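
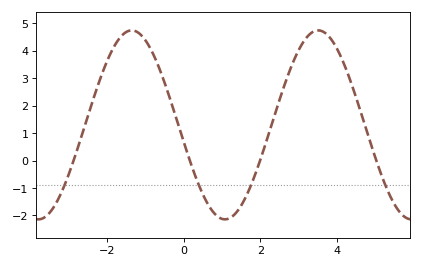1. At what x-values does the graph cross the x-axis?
-2.88, 0.161, 2, 5.03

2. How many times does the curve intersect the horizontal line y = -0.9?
4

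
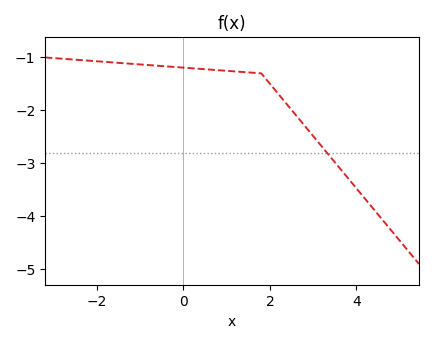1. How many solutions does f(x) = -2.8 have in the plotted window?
1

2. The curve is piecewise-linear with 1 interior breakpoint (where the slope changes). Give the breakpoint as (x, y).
(1.8, -1.3)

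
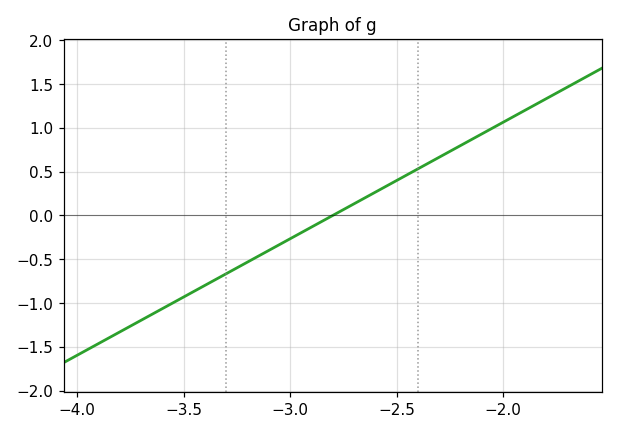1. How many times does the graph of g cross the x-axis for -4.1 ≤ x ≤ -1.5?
1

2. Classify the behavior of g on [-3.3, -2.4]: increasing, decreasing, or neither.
increasing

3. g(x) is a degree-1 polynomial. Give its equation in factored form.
y = 1.33(x + 2.8)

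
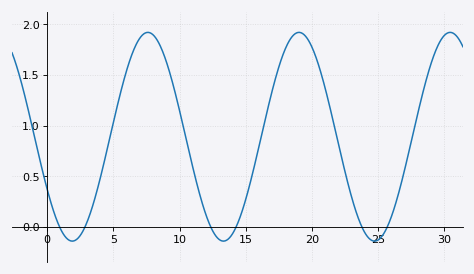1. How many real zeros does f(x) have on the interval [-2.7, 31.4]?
6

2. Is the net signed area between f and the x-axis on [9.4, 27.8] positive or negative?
positive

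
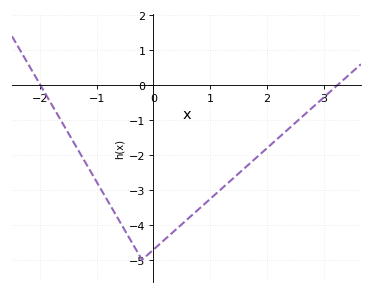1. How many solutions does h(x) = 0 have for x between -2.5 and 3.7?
2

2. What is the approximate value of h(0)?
-4.71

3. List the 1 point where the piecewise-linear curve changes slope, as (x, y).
(-0.2, -5)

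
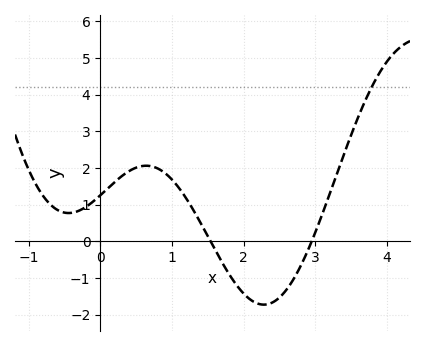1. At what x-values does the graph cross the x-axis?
1.5, 2.9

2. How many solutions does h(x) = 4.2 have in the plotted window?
1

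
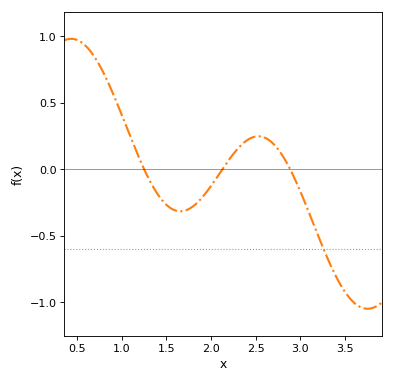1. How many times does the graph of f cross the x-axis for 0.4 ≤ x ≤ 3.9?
3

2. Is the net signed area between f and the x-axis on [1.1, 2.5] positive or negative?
negative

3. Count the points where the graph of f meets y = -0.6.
1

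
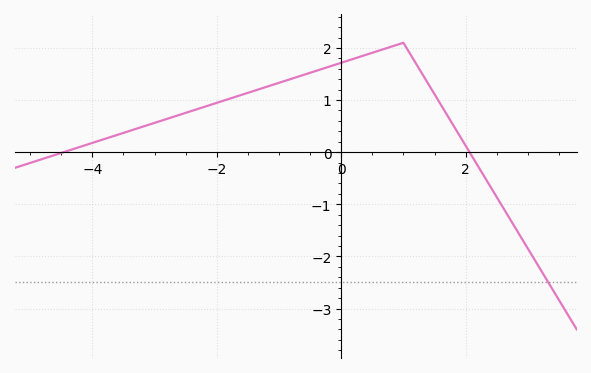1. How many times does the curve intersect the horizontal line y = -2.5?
1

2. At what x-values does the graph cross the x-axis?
-4.46, 2.06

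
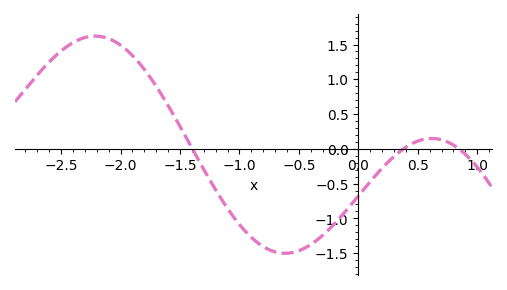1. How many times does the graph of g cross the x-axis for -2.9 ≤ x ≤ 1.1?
3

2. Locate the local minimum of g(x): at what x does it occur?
-0.6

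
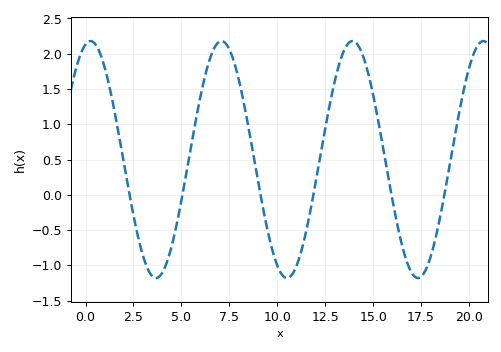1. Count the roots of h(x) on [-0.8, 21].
6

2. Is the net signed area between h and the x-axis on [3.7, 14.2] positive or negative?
positive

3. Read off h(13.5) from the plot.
2.05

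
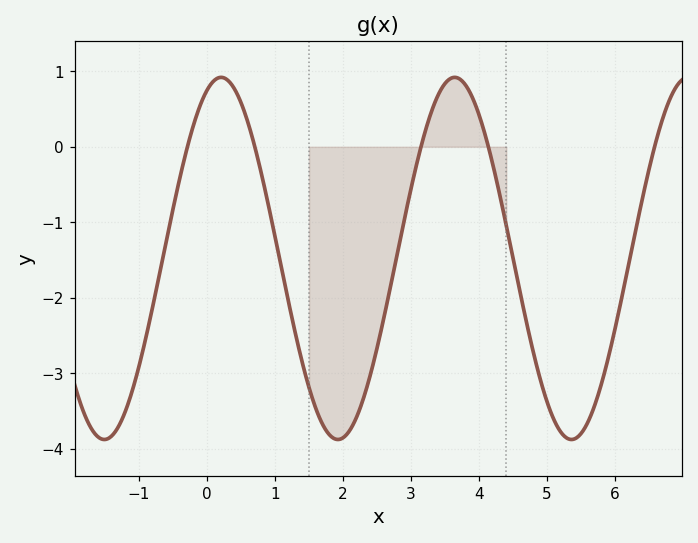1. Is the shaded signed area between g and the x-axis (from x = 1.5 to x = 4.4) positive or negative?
negative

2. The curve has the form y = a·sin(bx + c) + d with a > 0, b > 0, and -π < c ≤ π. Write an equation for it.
y = 2.4sin(1.83x + 1.19) - 1.48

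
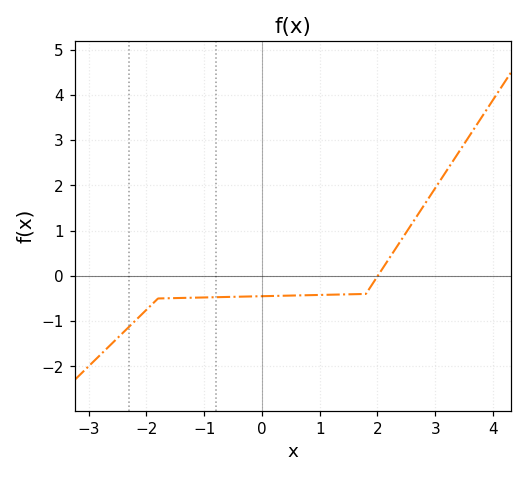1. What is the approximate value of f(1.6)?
-0.406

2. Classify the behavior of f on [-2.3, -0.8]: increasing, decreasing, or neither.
increasing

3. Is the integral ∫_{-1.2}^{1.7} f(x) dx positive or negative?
negative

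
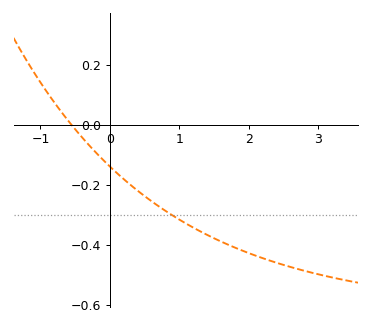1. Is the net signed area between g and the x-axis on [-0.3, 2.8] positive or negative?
negative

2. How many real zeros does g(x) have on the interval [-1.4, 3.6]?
1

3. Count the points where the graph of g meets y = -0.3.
1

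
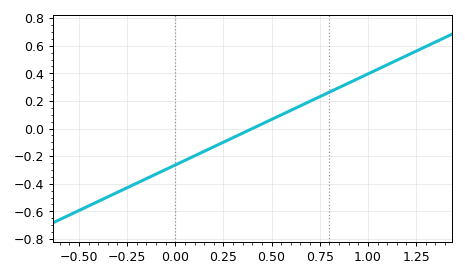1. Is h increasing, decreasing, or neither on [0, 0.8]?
increasing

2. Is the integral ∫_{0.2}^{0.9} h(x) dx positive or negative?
positive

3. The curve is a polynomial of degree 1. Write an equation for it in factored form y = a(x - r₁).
y = 0.66(x - 0.4)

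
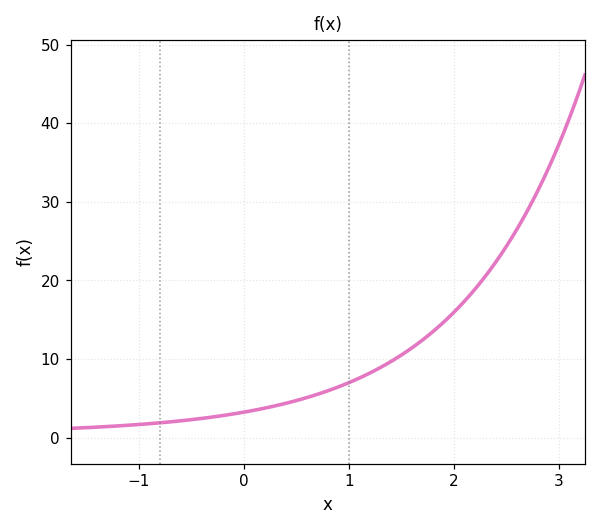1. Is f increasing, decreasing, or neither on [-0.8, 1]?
increasing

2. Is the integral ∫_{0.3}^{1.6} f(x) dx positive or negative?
positive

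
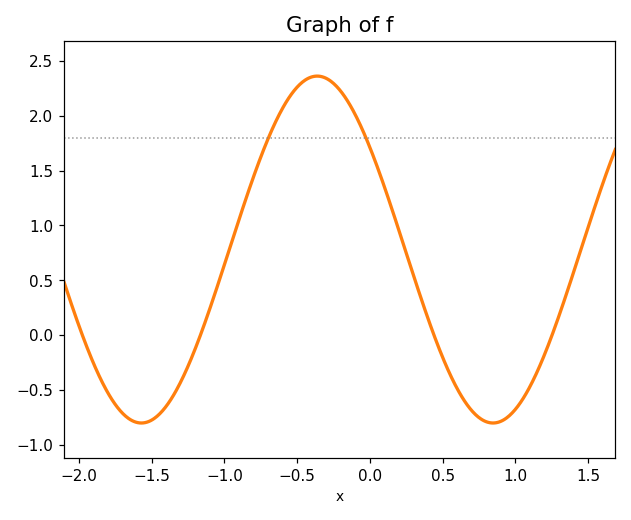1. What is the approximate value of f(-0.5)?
2.26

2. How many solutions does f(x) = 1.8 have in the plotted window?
2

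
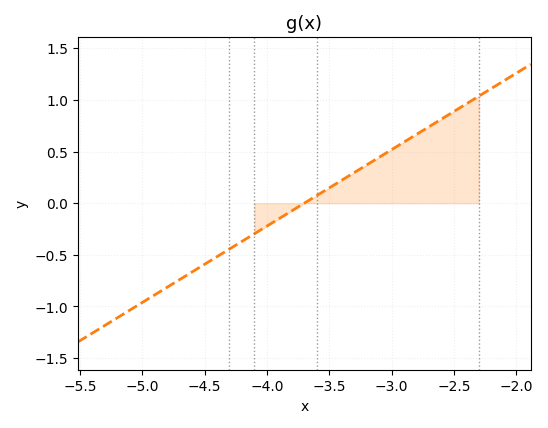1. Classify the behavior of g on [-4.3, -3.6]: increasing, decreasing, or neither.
increasing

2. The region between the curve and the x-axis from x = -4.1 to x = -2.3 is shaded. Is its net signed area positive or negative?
positive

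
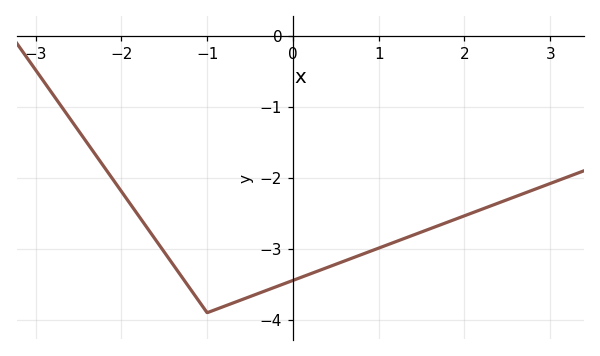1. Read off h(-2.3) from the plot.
-1.7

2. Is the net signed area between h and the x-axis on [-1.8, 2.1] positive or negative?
negative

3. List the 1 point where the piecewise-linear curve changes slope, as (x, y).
(-1, -3.9)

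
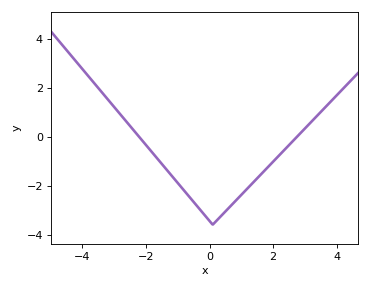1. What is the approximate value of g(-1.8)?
-0.6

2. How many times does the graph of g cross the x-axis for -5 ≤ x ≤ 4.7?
2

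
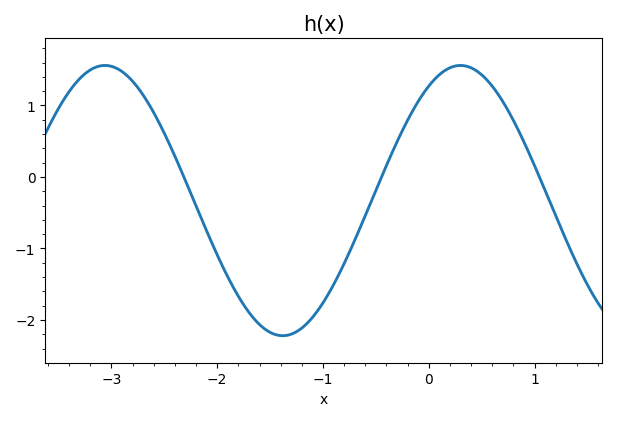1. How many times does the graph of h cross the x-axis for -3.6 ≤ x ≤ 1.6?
3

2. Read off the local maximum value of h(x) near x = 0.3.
1.56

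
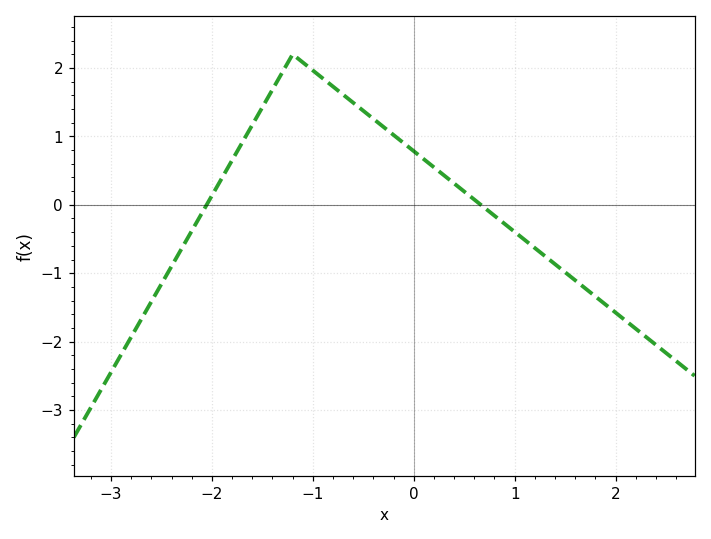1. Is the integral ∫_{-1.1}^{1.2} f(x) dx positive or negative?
positive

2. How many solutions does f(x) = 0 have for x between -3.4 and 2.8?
2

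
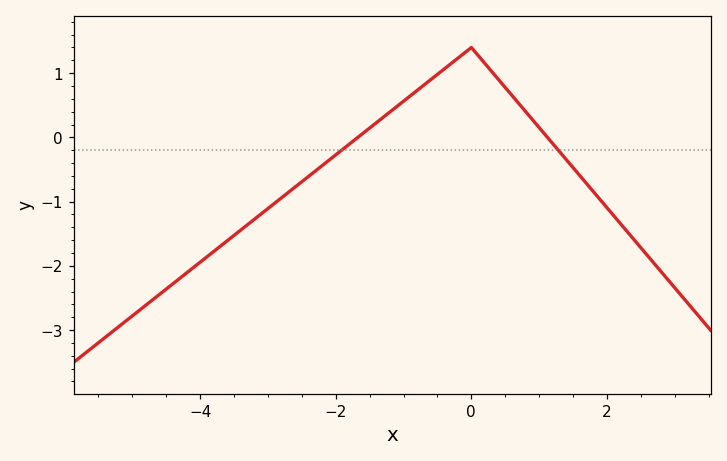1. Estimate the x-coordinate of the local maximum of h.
0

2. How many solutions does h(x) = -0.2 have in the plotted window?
2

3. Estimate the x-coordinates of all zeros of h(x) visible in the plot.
-1.6, 1.2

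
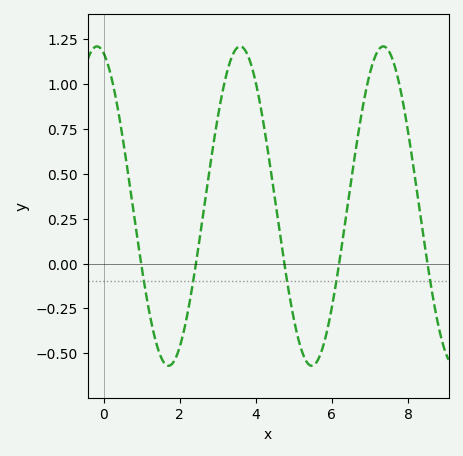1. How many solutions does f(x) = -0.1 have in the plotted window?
5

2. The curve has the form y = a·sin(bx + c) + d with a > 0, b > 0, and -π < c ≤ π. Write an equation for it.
y = 0.89sin(1.7x + 1.9) + 0.32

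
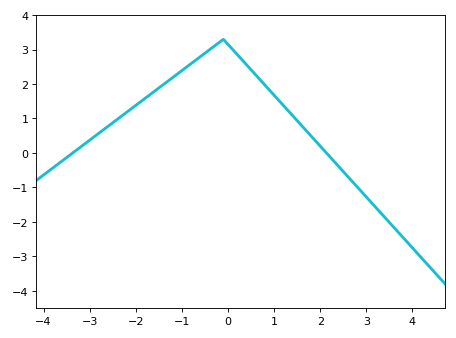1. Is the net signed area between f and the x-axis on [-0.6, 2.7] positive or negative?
positive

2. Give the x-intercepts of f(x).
-3.37, 2.13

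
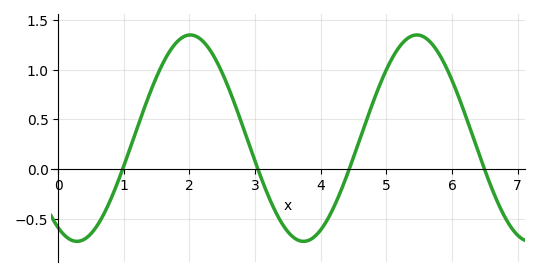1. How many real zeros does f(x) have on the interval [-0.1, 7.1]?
4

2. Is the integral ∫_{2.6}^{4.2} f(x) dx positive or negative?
negative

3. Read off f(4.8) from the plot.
0.678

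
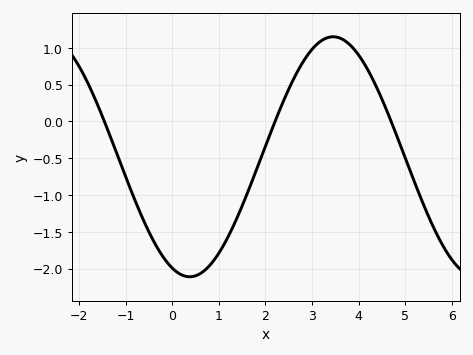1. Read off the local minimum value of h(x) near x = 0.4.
-2.1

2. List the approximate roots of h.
-1.4, 2.2, 4.8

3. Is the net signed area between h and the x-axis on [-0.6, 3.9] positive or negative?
negative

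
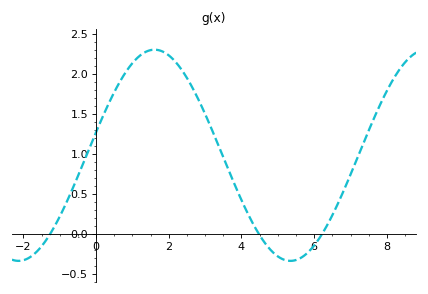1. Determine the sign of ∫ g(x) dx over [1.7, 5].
positive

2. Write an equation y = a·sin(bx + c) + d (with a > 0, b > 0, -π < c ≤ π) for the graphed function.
y = 1.32sin(0.84x + 0.22) + 0.98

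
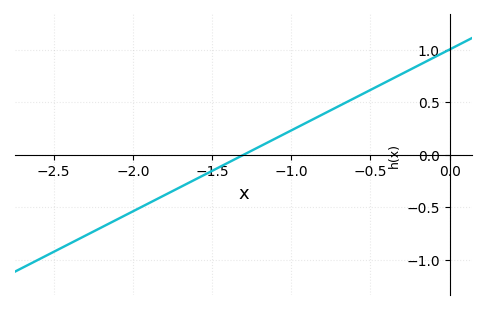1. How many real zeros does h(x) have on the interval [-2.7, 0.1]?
1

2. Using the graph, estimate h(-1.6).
-0.25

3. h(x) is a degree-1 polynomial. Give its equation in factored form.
y = 0.77(x + 1.3)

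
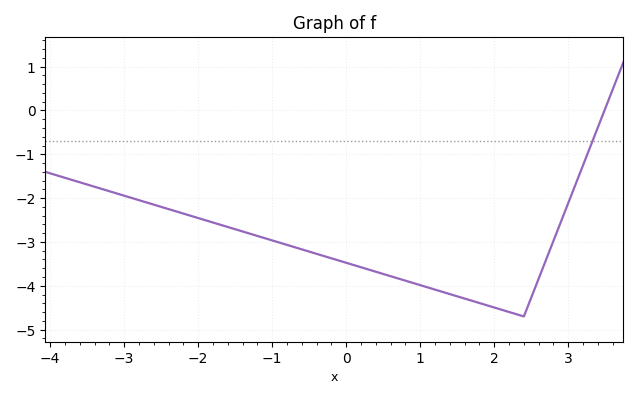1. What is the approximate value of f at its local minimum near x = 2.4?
-4.7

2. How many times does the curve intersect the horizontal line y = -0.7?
1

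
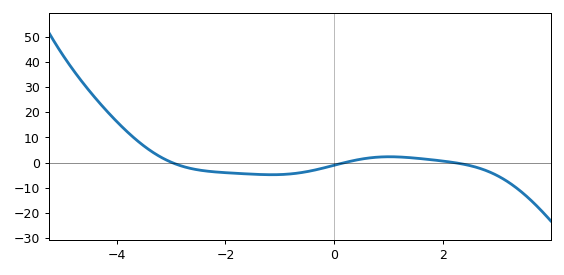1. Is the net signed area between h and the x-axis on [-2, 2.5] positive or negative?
negative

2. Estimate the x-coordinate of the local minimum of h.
-1.2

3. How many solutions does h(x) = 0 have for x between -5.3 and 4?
3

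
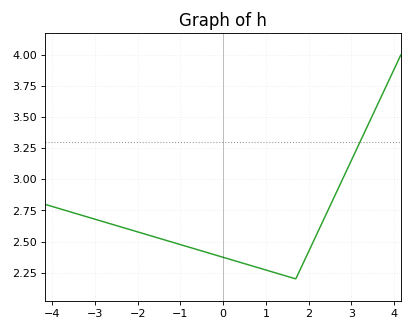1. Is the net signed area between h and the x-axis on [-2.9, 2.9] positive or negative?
positive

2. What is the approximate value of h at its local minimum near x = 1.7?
2.2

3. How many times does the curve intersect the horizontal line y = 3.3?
1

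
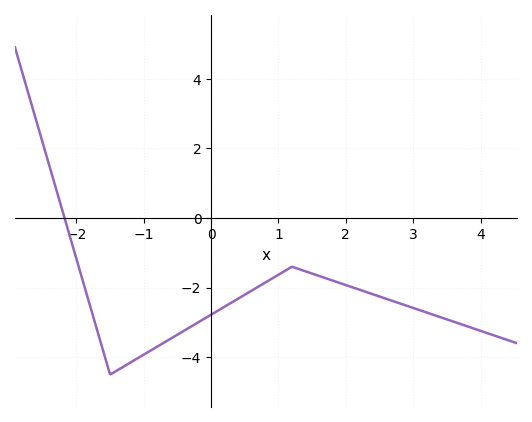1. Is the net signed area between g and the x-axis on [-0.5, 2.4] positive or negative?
negative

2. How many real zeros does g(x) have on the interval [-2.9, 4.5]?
1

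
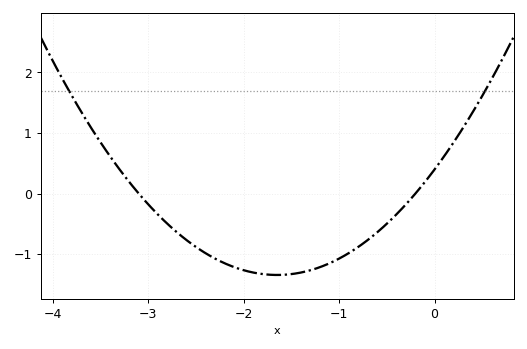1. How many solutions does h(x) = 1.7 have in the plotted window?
2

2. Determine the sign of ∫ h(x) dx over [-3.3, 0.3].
negative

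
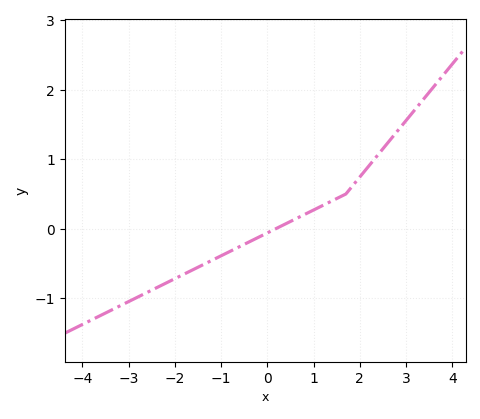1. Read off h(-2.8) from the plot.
-1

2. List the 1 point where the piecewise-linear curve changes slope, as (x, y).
(1.7, 0.5)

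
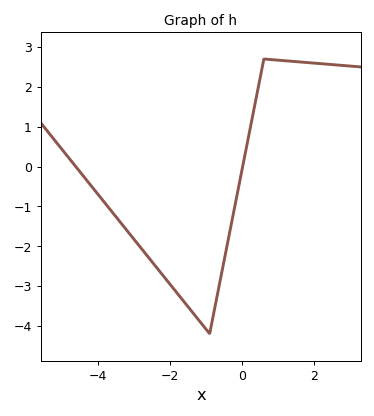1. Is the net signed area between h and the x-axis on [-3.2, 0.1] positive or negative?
negative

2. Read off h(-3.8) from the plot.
-0.9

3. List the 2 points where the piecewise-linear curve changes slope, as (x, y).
(-0.9, -4.2); (0.6, 2.7)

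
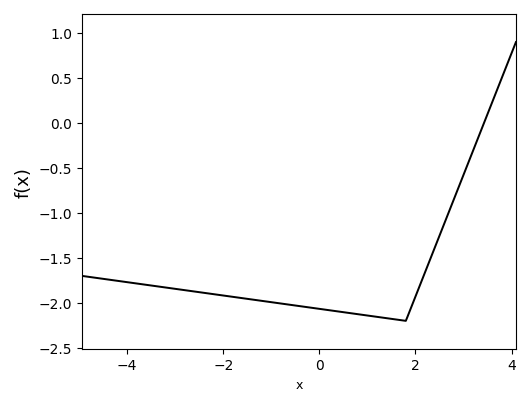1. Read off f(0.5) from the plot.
-2.1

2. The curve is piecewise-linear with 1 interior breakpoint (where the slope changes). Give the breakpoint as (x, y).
(1.8, -2.2)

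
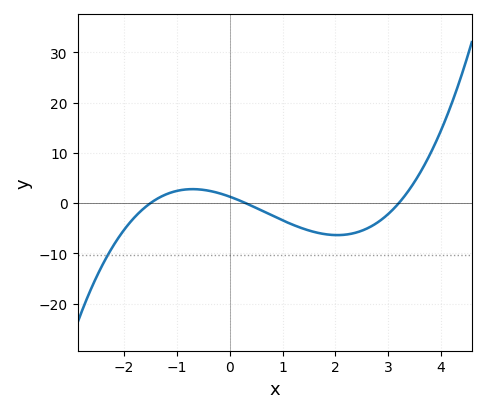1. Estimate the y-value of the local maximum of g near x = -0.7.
2.78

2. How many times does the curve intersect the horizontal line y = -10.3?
1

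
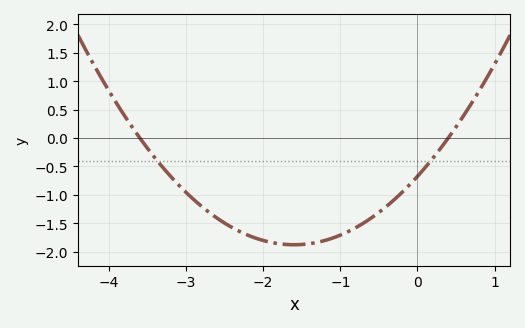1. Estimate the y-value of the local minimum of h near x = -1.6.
-1.88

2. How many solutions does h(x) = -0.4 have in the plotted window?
2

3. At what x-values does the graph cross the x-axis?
-3.6, 0.4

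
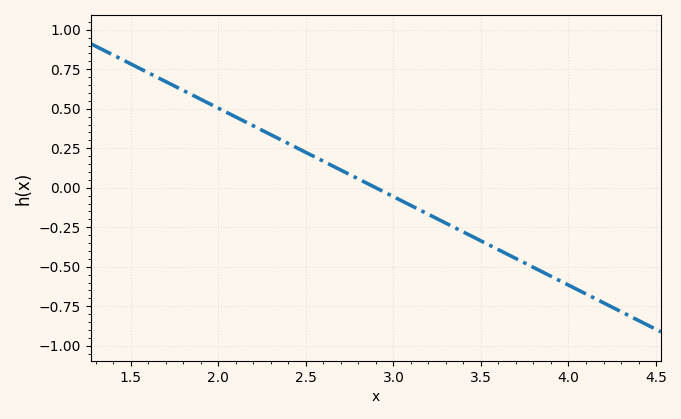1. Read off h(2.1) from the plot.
0.448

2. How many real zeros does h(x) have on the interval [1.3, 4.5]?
1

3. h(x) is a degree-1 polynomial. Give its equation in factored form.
y = -0.56(x - 2.9)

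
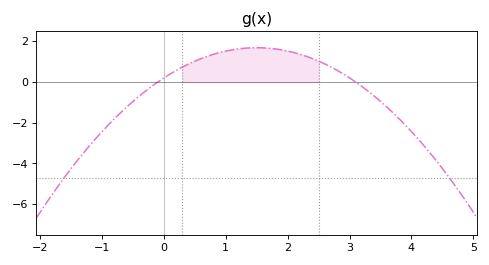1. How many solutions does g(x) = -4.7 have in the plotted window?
2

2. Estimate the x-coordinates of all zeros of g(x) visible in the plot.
-0.1, 3.1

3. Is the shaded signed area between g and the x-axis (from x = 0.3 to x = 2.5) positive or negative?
positive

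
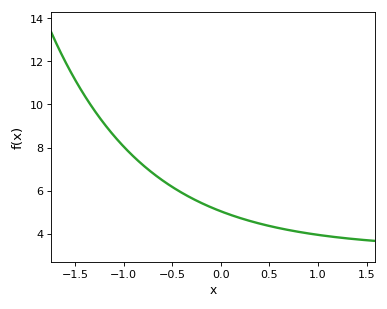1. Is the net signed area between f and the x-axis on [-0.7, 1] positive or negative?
positive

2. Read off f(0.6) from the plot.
4.2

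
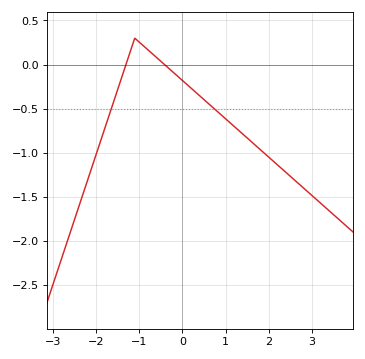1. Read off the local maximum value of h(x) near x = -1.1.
0.3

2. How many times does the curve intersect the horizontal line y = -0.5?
2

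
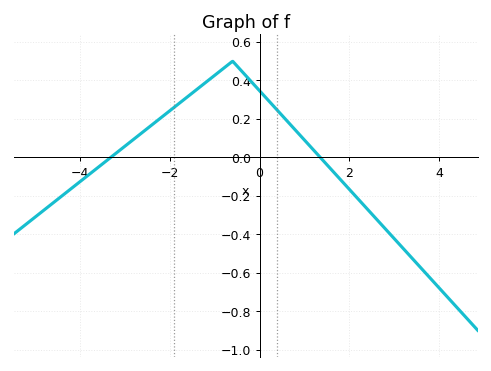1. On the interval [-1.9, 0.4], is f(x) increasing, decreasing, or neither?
neither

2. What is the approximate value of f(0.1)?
0.321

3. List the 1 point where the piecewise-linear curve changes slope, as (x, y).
(-0.6, 0.5)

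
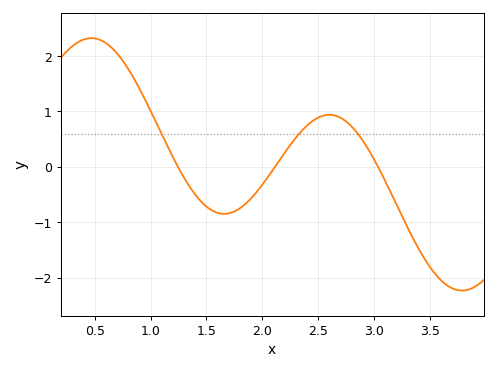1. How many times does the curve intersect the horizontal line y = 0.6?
3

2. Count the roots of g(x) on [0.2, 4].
3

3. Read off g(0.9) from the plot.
1.42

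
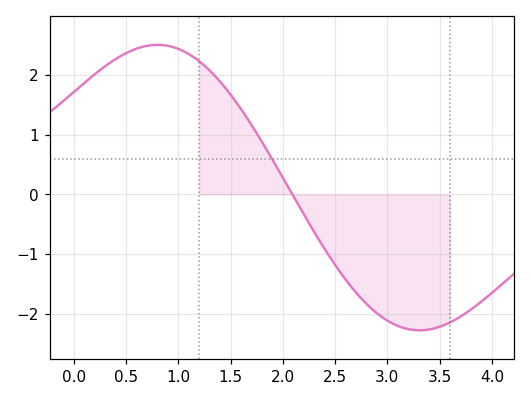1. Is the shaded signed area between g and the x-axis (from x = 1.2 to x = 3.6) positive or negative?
negative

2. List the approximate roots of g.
2.09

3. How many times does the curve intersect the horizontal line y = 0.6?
1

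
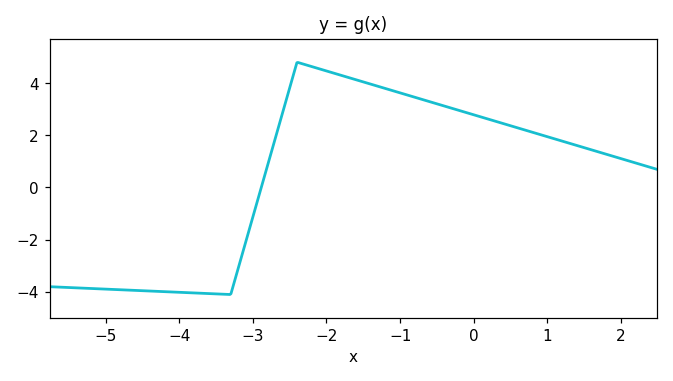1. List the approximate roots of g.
-2.89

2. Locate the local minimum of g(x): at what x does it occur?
-3.3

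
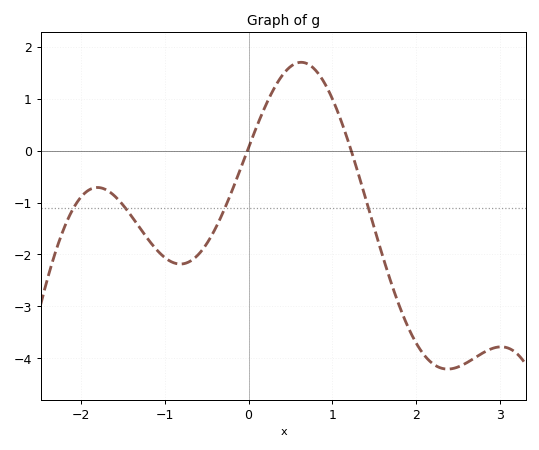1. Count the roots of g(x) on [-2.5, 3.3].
2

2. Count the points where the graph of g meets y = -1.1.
4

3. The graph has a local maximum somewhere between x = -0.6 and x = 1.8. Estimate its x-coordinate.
0.6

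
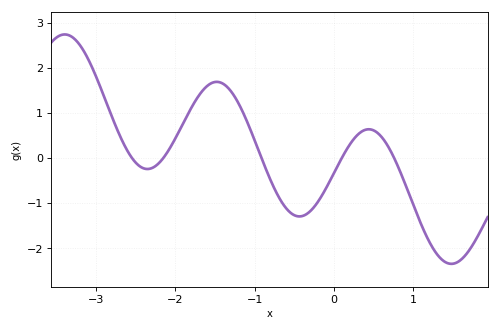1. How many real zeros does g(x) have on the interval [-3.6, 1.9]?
5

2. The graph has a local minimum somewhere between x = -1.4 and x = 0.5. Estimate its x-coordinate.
-0.438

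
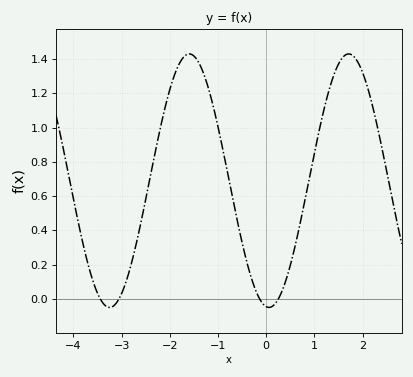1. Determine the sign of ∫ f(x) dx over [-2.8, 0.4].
positive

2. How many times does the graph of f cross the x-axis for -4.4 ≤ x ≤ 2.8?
4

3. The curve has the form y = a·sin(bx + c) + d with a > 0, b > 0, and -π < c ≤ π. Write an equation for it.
y = 0.74sin(1.9x - 1.7) + 0.69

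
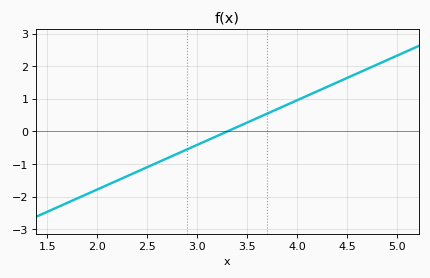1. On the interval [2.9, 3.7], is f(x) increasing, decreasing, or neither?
increasing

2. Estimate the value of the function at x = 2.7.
-0.8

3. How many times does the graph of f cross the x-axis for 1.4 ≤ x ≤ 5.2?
1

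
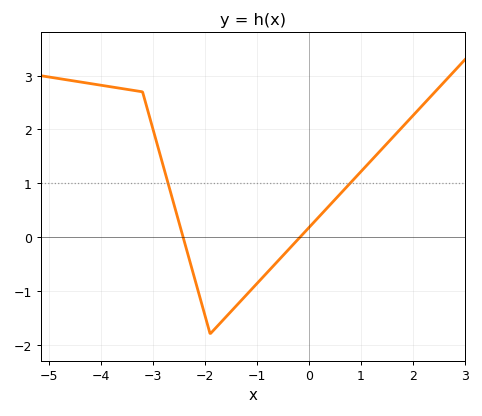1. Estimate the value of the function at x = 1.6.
1.8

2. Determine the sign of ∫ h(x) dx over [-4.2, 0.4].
positive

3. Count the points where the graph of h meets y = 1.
2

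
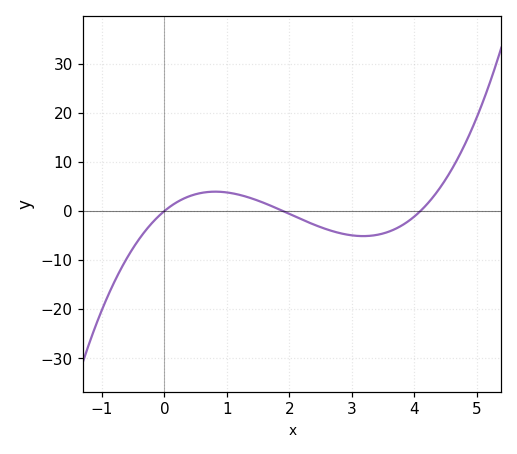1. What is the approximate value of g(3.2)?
-5.09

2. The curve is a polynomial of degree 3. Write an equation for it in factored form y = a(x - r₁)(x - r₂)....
y = 1.36(x - 0)(x - 1.9)(x - 4.1)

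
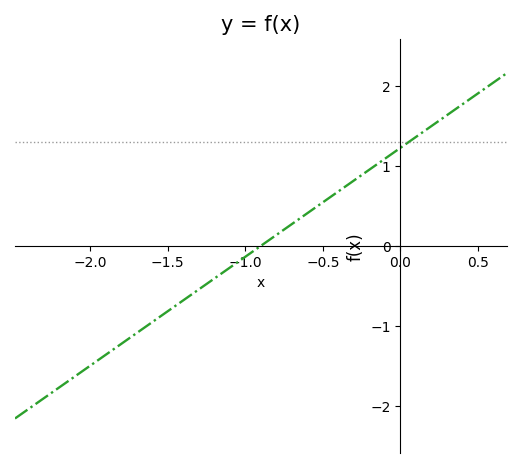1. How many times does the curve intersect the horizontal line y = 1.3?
1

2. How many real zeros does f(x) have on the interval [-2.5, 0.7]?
1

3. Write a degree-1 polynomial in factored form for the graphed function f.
y = 1.36(x + 0.9)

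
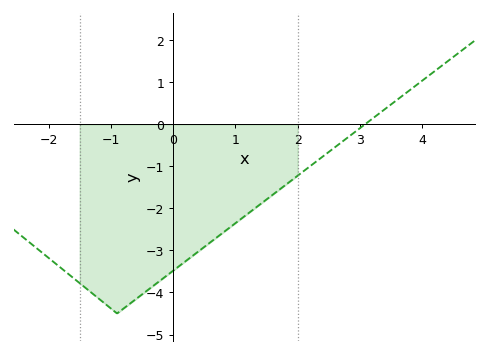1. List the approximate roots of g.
3.08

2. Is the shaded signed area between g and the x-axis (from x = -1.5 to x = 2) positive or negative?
negative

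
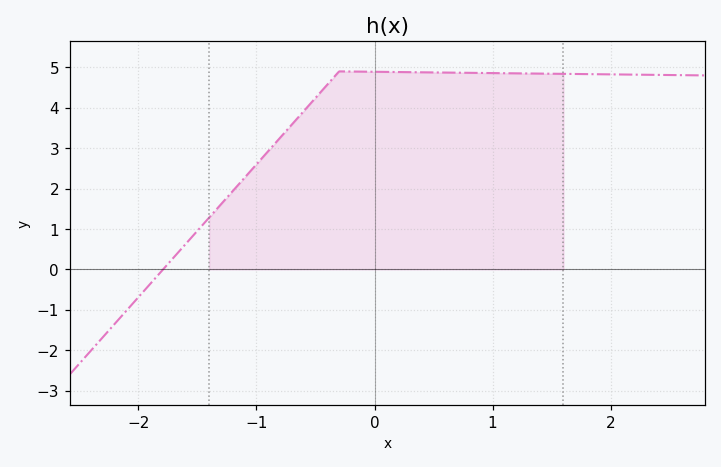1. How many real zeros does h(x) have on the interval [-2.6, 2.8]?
1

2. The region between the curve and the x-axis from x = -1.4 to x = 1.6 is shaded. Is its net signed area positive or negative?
positive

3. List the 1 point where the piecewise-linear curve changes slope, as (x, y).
(-0.3, 4.9)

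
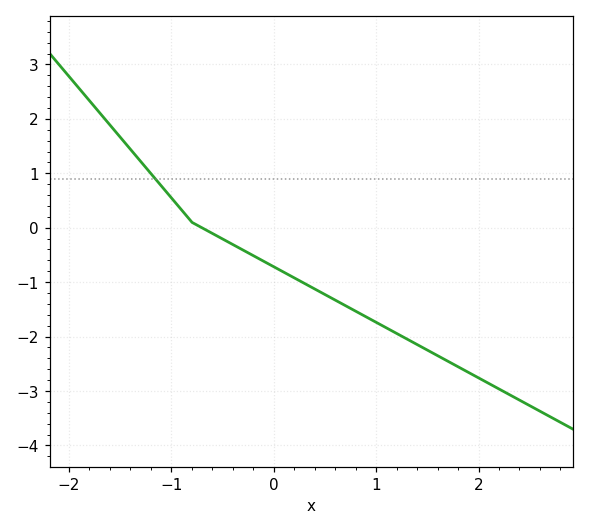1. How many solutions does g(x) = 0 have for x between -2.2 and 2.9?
1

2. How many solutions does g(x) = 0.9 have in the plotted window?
1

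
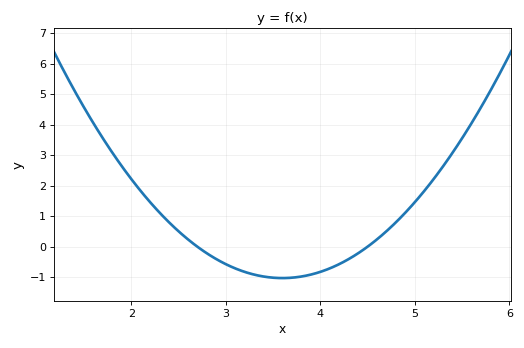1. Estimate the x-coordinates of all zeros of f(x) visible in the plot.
2.7, 4.5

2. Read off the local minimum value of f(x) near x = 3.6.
-1.03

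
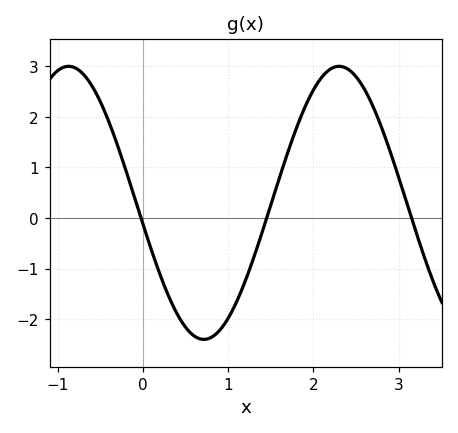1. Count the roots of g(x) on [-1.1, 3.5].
3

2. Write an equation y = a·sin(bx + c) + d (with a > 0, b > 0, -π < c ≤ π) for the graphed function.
y = 2.7sin(1.98x - 2.99) + 0.3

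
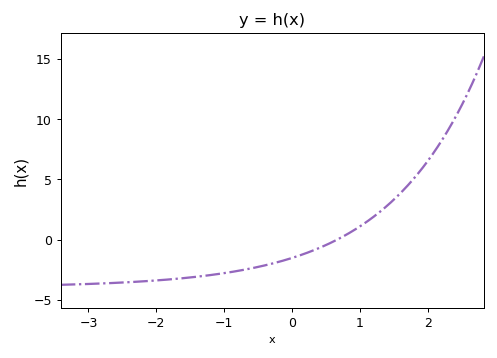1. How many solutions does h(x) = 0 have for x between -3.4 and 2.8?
1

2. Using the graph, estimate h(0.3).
-0.935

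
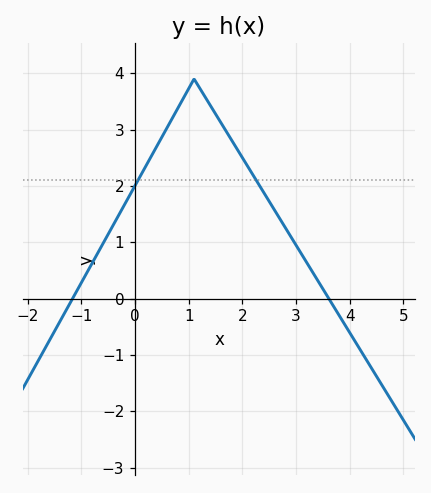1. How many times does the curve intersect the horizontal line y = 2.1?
2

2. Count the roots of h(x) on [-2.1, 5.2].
2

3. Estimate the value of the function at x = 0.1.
2.18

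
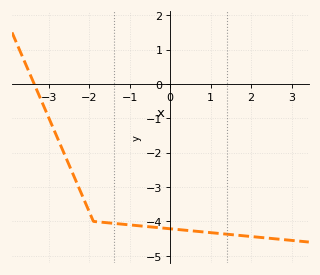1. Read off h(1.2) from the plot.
-4.3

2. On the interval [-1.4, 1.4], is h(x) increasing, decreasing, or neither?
decreasing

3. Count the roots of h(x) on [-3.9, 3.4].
1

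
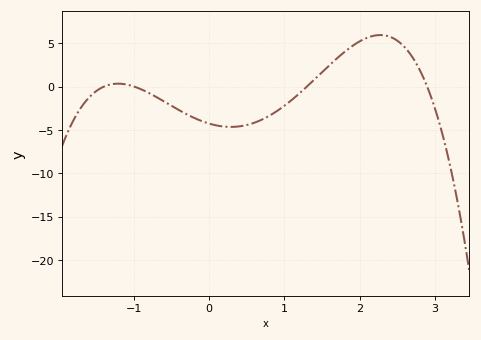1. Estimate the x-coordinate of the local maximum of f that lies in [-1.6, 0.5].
-1.21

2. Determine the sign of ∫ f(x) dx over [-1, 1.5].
negative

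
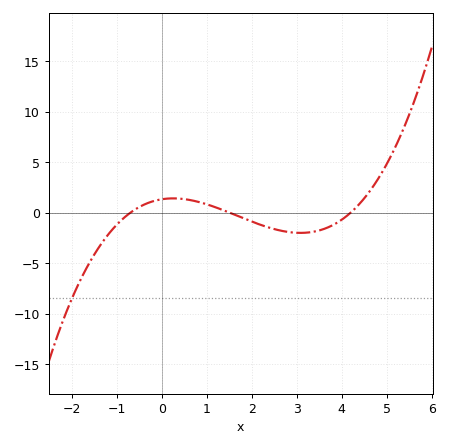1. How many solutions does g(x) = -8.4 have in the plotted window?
1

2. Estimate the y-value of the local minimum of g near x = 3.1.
-2.01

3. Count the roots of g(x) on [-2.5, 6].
3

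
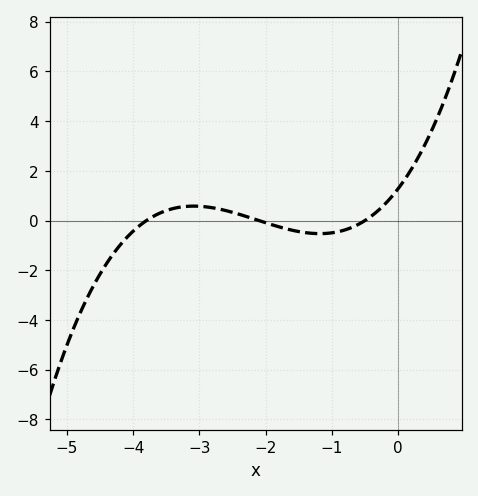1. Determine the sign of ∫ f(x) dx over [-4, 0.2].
positive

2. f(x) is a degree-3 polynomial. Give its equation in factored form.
y = 0.32(x + 3.8)(x + 2.1)(x + 0.5)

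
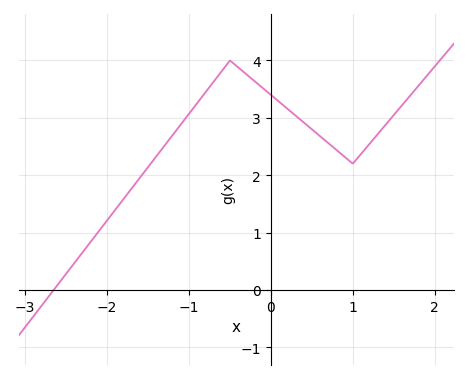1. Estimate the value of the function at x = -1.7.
1.8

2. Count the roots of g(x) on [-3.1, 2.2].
1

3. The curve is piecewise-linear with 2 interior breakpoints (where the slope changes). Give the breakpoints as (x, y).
(-0.5, 4); (1, 2.2)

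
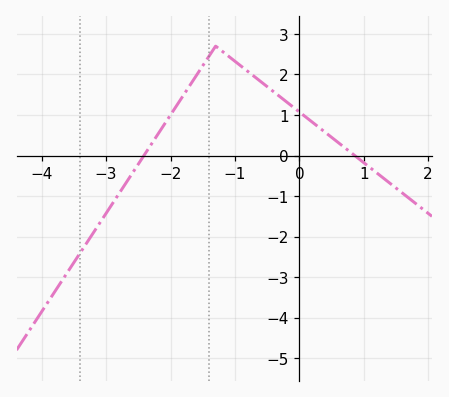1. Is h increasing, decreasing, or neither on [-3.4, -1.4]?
increasing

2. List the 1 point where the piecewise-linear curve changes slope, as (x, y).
(-1.3, 2.7)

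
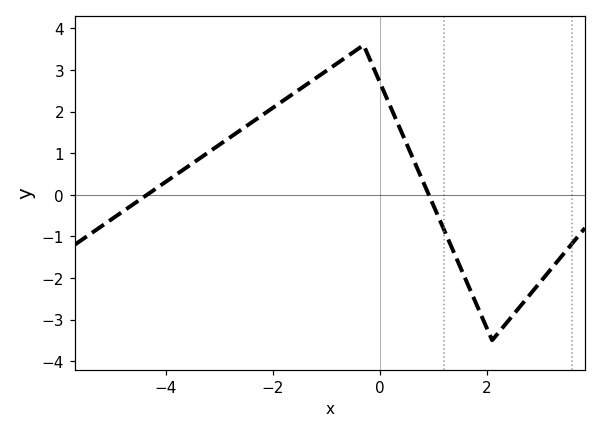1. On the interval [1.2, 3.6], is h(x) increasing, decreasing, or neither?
neither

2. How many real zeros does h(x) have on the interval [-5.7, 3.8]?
2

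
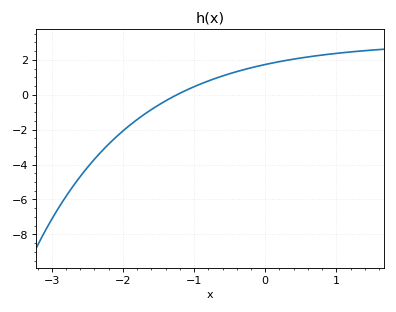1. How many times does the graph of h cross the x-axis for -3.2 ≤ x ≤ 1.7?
1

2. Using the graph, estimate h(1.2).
2.45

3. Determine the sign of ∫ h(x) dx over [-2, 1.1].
positive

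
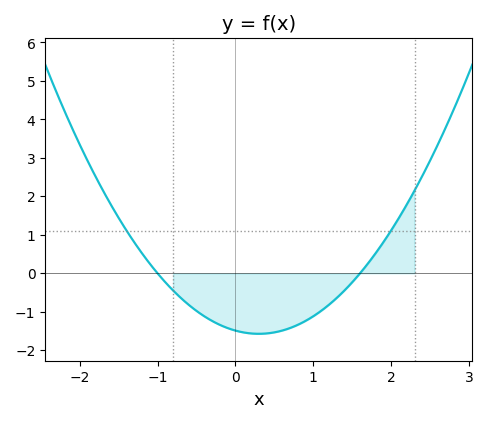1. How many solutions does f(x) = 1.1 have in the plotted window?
2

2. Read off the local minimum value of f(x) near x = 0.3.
-1.6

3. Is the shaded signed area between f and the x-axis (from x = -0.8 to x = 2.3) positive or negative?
negative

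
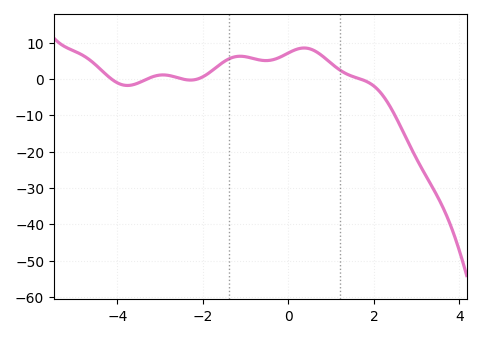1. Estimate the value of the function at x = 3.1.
-24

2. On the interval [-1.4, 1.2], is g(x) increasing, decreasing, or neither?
neither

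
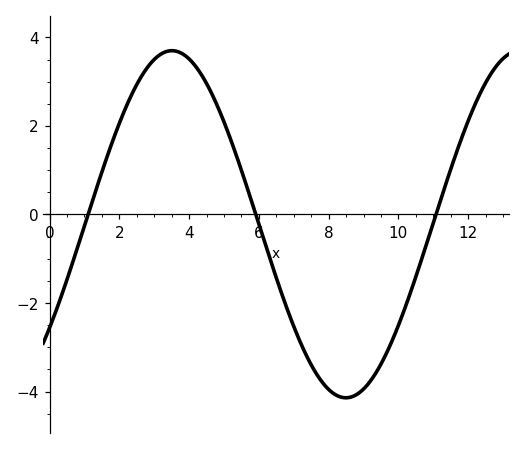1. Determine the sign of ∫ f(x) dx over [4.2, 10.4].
negative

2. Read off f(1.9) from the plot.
1.85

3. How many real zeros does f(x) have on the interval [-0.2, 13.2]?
3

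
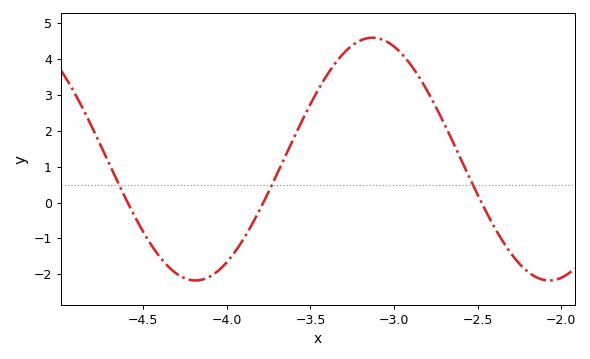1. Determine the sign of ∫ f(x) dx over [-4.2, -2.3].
positive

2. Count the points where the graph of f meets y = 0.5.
3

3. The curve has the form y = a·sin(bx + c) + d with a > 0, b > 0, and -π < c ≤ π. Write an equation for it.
y = 3.38sin(3x - 1.7) + 1.21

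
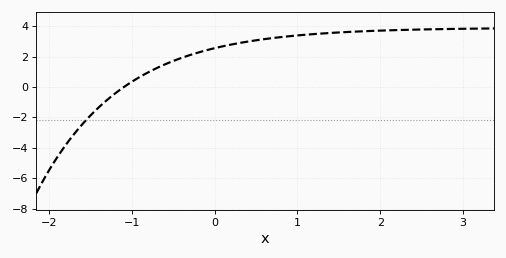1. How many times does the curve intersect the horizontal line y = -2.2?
1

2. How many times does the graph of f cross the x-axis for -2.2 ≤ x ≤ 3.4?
1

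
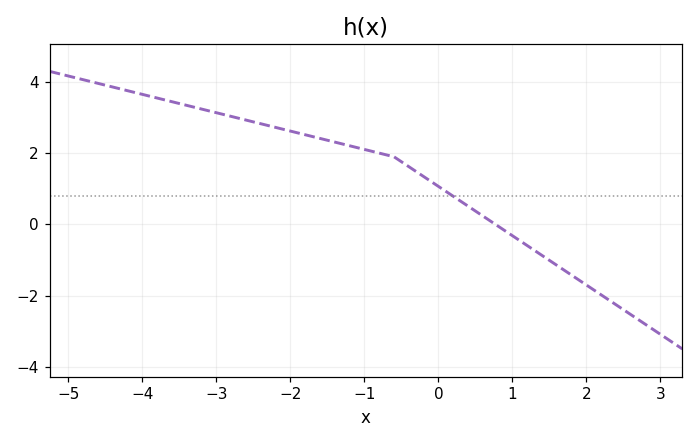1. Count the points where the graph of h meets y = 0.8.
1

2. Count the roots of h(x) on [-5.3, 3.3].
1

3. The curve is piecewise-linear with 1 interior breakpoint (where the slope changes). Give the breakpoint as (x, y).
(-0.6, 1.9)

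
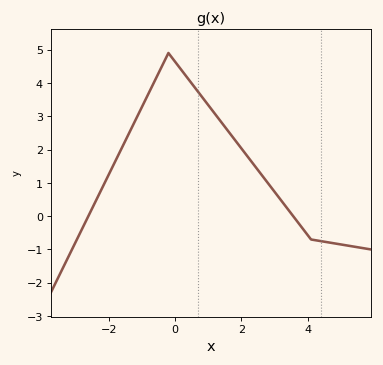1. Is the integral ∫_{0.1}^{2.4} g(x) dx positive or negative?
positive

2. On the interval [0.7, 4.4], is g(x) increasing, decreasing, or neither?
decreasing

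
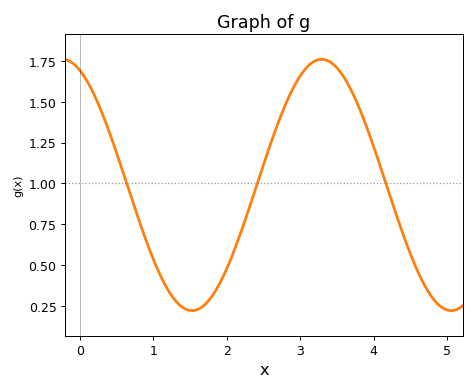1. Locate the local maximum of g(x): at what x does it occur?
3.29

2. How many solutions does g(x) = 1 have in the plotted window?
3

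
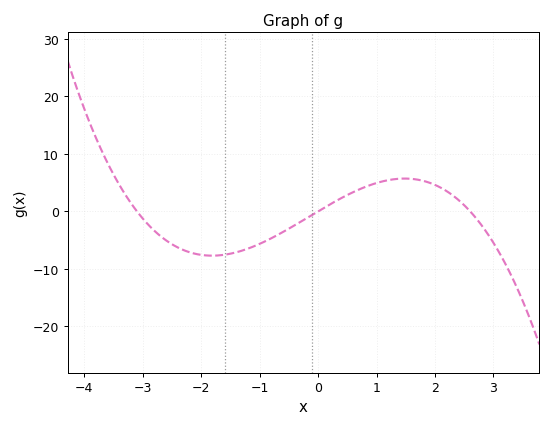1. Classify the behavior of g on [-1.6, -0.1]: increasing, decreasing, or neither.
increasing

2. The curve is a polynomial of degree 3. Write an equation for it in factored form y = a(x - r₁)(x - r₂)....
y = -0.75(x + 3.1)(x - 0)(x - 2.6)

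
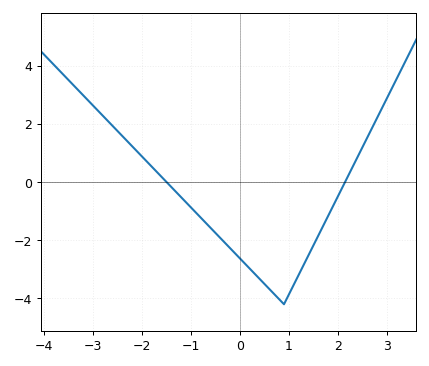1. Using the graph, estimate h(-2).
0.8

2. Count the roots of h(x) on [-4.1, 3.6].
2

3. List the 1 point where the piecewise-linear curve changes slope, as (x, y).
(0.9, -4.2)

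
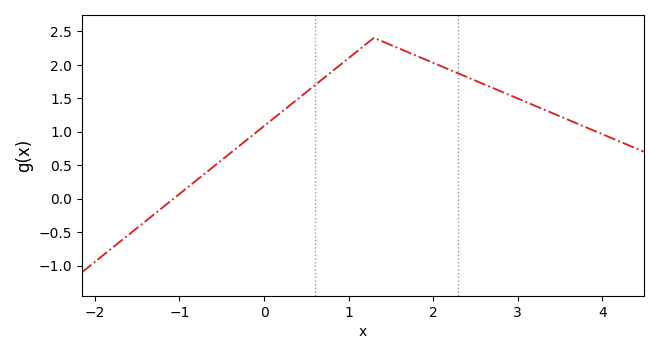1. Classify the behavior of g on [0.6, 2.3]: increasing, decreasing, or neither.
neither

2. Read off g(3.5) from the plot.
1.23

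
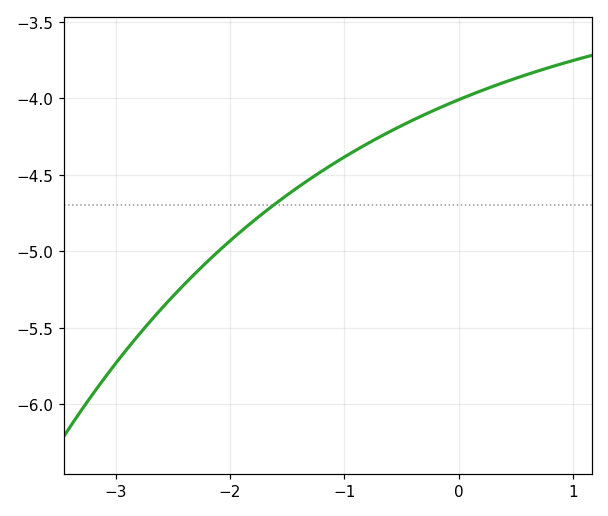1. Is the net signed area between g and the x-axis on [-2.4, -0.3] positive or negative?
negative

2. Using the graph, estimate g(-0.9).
-4.35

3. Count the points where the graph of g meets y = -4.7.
1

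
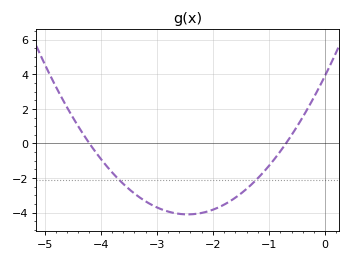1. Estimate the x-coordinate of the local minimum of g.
-2.4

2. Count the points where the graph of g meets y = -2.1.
2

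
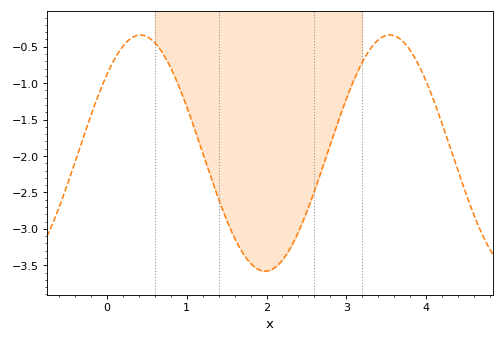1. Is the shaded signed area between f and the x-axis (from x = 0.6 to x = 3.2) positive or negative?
negative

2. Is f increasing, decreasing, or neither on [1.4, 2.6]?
neither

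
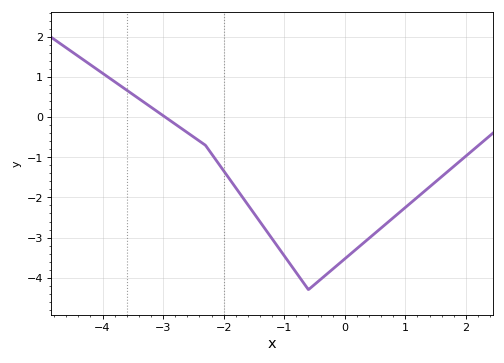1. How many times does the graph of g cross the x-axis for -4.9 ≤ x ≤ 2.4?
1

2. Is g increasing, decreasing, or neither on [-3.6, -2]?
decreasing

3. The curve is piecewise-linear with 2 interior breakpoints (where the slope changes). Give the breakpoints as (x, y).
(-2.3, -0.7); (-0.6, -4.3)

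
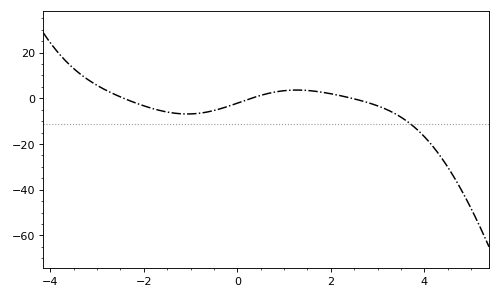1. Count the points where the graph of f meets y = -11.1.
1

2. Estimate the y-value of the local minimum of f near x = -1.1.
-6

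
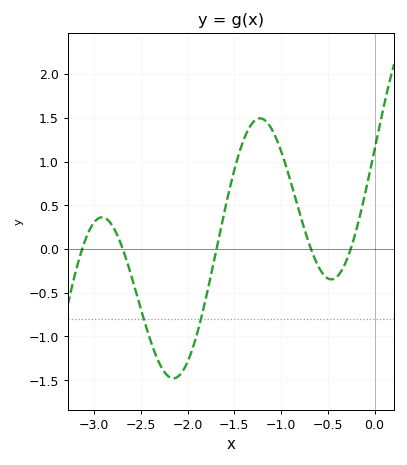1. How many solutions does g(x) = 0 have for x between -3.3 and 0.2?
5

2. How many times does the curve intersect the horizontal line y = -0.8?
2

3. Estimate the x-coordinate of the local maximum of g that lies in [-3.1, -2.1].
-2.91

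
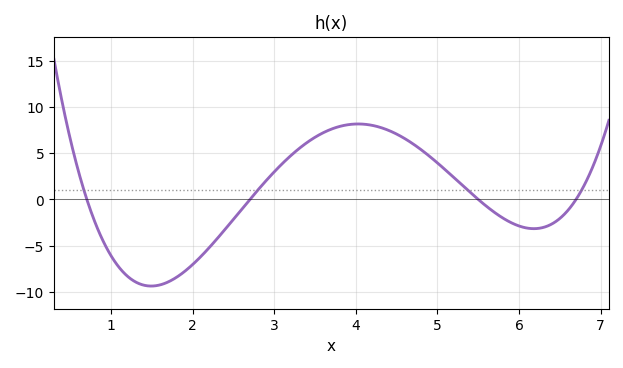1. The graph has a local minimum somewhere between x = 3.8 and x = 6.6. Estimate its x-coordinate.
6.18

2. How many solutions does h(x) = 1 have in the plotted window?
4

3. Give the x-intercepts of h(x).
0.7, 2.7, 5.5, 6.7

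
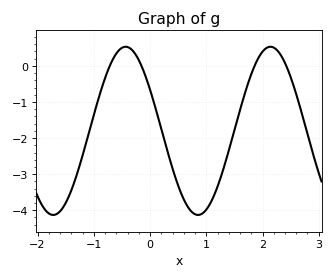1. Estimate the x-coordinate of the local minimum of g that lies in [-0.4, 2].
0.853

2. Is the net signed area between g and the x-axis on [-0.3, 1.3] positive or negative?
negative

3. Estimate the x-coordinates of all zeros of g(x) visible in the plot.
-0.716, -0.152, 1.86, 2.42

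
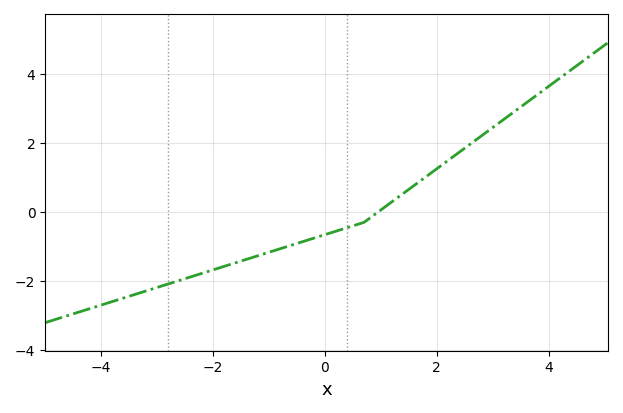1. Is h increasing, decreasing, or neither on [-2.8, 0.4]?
increasing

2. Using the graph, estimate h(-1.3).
-1.4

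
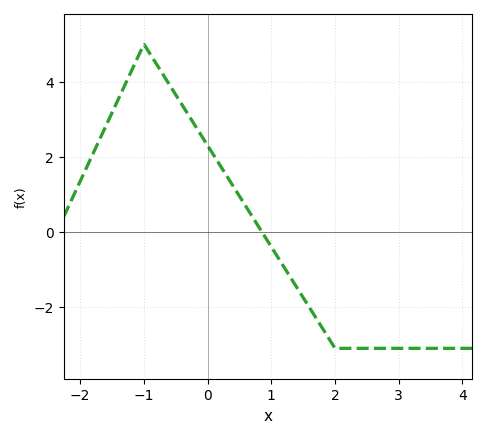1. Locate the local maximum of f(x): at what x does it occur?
-0.999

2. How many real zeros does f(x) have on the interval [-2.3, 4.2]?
1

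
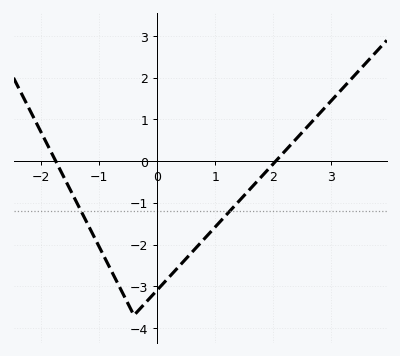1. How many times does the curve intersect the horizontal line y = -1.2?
2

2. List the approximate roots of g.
-1.75, 2.04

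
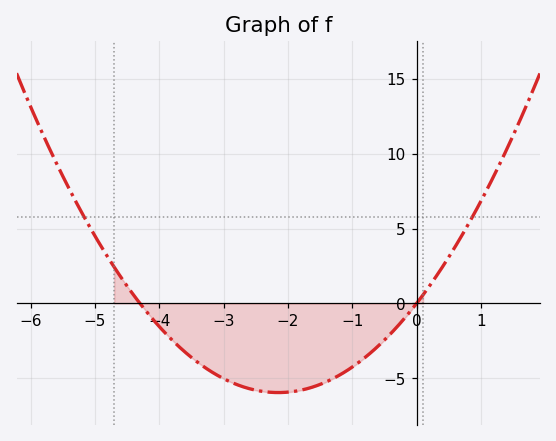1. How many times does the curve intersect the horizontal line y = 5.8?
2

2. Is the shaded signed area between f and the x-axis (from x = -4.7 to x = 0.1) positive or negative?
negative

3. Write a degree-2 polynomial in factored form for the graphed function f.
y = 1.29(x + 4.3)(x - 0)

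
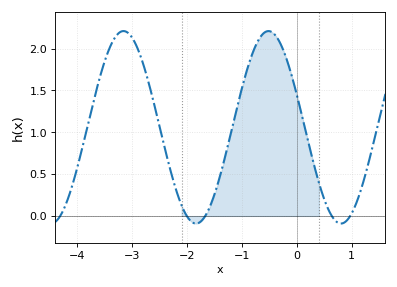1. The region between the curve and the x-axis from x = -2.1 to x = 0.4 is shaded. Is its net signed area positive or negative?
positive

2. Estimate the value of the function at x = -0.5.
2.2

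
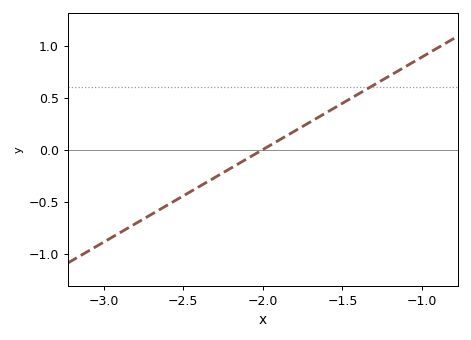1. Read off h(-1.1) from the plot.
0.8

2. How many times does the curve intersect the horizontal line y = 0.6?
1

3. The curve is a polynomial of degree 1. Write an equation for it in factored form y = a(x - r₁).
y = 0.89(x + 2)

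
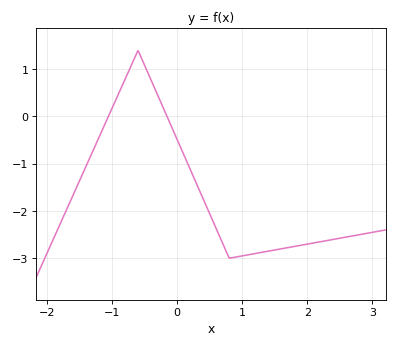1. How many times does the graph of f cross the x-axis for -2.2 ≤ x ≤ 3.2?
2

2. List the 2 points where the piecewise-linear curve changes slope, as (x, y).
(-0.6, 1.4); (0.8, -3)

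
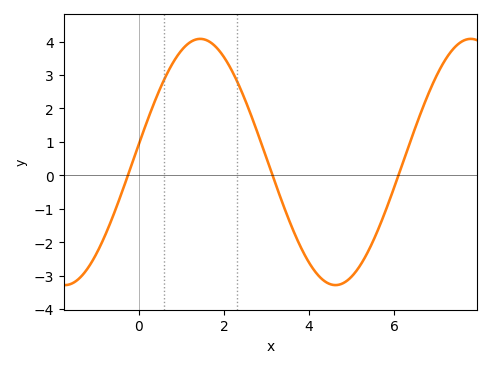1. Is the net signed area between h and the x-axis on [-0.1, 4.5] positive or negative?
positive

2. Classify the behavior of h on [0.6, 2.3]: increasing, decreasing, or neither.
neither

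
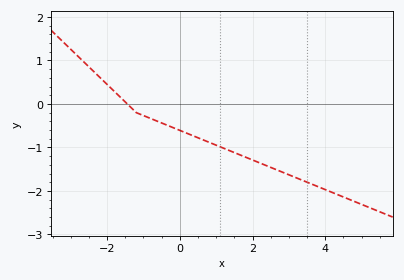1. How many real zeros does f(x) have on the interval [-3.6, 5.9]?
1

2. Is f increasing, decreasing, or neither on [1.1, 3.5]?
decreasing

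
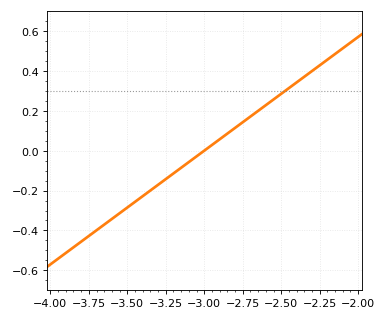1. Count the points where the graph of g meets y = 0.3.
1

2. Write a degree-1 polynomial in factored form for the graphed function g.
y = 0.57(x + 3)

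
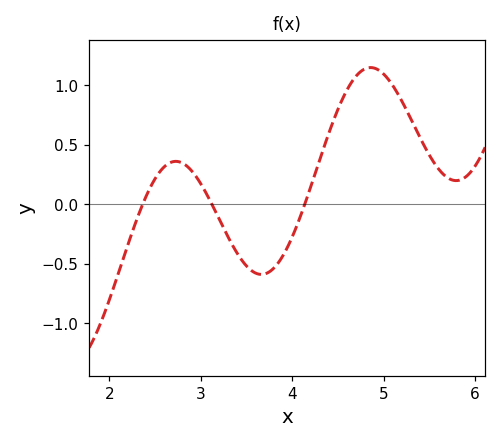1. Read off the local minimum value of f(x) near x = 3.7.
-0.588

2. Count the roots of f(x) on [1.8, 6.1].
3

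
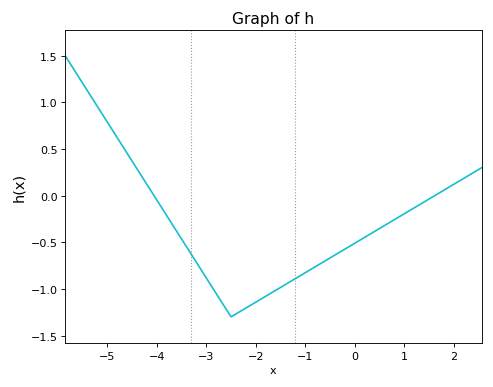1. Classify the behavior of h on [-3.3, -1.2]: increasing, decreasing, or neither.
neither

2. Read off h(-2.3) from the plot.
-1.24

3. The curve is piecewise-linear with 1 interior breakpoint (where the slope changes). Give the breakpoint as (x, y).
(-2.5, -1.3)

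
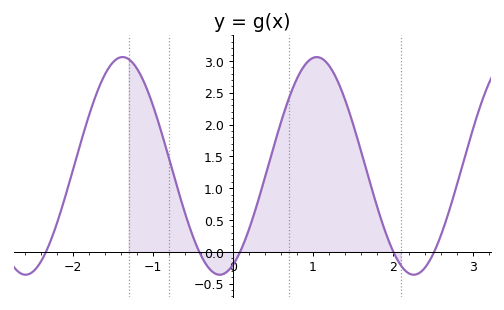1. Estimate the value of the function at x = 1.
3.05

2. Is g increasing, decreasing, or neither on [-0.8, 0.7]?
neither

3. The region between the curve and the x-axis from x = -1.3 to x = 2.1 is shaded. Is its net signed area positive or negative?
positive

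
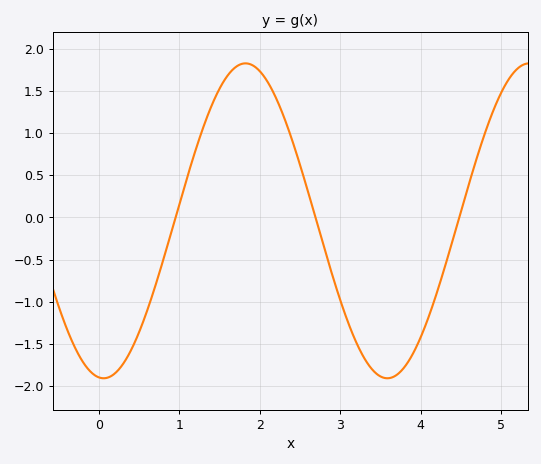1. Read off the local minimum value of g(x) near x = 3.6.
-1.91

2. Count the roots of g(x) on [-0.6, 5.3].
3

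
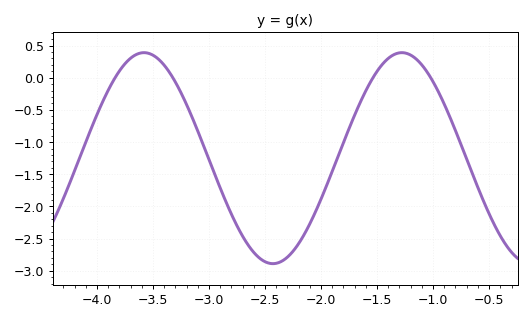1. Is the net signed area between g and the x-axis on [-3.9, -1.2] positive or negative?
negative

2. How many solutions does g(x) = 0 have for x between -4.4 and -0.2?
4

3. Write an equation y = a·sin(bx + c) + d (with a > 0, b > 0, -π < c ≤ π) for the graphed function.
y = 1.64sin(2.73x - 1.22) - 1.25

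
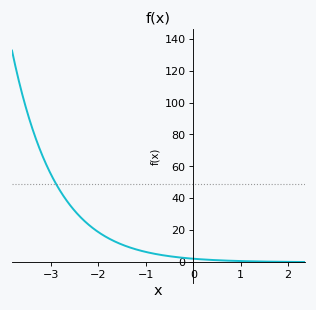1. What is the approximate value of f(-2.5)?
32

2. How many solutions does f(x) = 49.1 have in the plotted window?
1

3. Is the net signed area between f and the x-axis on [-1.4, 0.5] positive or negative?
positive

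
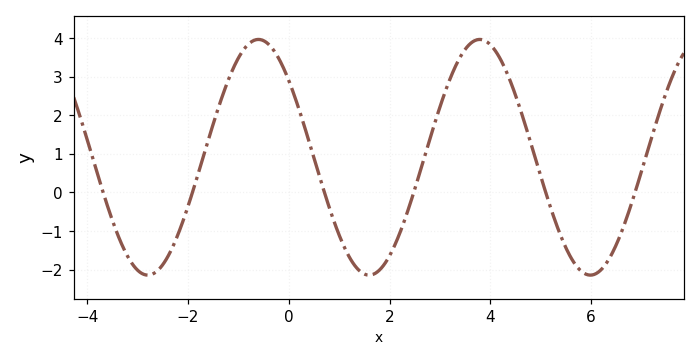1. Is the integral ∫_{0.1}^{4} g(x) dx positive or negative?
positive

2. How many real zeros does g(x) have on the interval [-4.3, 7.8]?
6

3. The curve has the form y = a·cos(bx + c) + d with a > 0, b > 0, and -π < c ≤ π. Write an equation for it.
y = 3.05cos(1.43x + 0.862) + 0.91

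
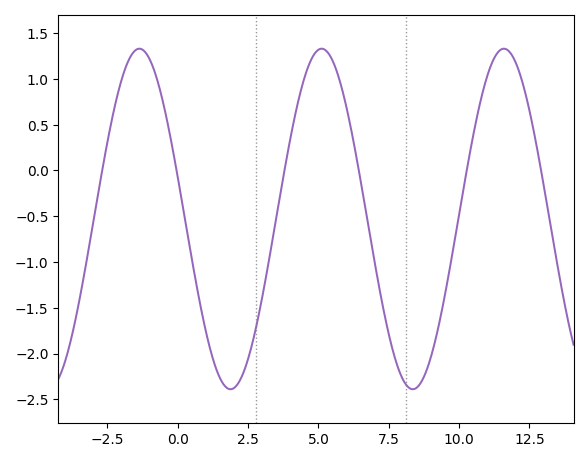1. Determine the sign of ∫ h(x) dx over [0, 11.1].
negative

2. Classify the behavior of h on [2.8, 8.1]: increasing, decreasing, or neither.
neither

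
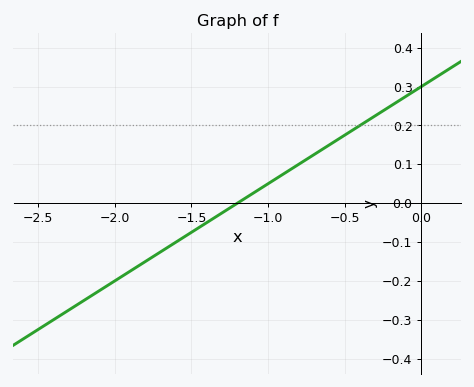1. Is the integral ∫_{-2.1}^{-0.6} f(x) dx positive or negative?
negative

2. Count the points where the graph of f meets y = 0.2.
1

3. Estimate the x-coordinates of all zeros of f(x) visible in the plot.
-1.2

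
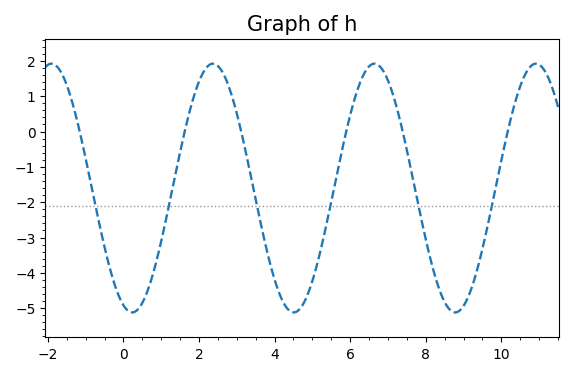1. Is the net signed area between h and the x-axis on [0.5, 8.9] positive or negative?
negative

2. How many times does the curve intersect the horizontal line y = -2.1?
6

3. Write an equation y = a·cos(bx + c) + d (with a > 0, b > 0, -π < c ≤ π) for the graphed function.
y = 3.52cos(1.5x + 2.8) - 1.6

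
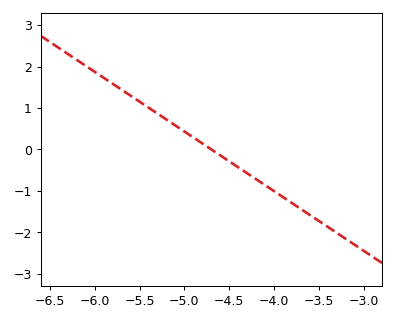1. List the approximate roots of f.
-4.7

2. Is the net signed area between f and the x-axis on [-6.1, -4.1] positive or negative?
positive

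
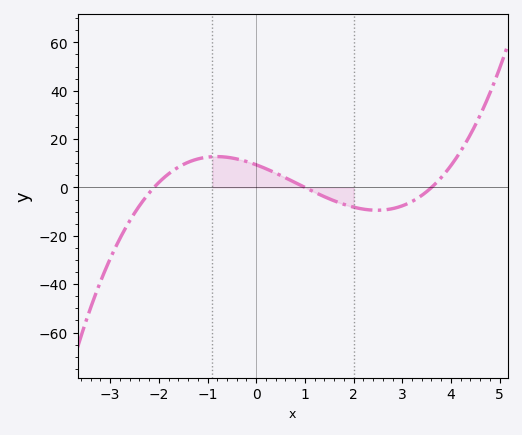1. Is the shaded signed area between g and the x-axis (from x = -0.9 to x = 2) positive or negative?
positive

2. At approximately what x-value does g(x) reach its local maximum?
-0.815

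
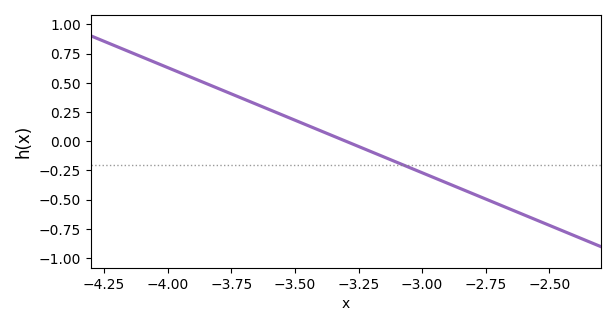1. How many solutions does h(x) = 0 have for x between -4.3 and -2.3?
1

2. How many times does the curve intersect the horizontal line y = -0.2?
1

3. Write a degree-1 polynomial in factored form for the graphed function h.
y = -0.9(x + 3.3)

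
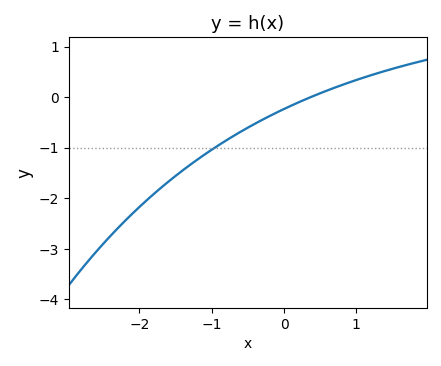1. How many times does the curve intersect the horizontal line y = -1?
1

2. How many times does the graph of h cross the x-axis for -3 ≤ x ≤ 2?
1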